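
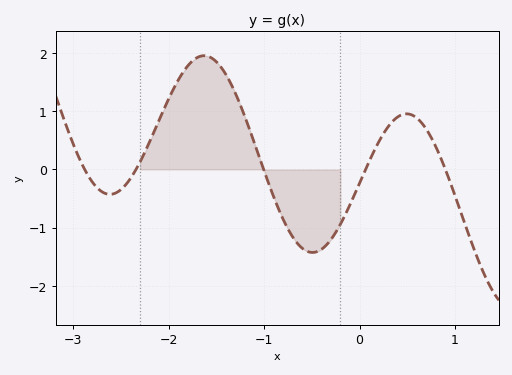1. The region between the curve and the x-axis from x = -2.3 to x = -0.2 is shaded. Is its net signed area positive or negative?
positive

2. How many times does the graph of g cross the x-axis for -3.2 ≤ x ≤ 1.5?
5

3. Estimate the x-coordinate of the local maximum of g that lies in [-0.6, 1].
0.492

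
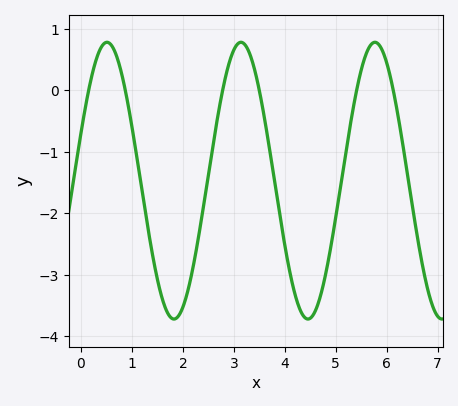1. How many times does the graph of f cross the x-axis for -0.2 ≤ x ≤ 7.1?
6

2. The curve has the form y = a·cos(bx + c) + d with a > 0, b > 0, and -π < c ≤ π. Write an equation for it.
y = 2.25cos(2.39x - 1.22) - 1.47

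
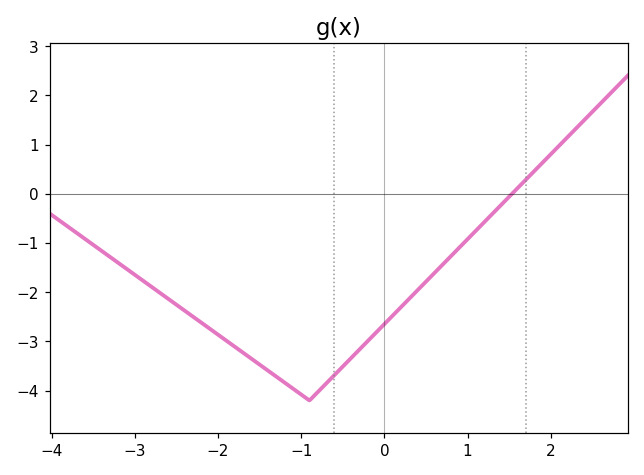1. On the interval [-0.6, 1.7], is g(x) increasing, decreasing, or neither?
increasing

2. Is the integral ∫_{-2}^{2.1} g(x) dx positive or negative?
negative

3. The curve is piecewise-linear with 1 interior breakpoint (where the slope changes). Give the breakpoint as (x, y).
(-0.9, -4.2)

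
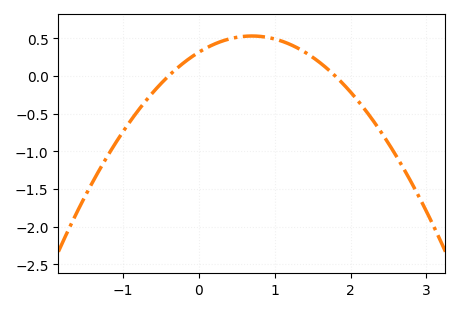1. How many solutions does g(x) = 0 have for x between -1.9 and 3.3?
2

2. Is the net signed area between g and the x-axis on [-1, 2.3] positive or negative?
positive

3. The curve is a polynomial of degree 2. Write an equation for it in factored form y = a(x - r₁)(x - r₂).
y = -0.44(x + 0.4)(x - 1.8)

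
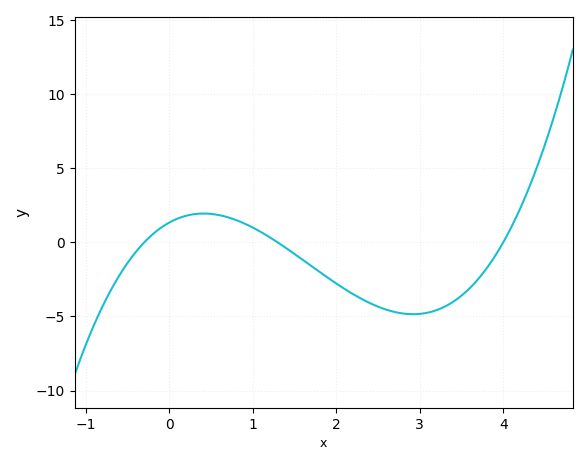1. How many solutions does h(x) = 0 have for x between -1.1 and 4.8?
3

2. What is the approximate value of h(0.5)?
2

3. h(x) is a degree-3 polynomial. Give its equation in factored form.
y = 0.86(x + 0.3)(x - 1.3)(x - 4)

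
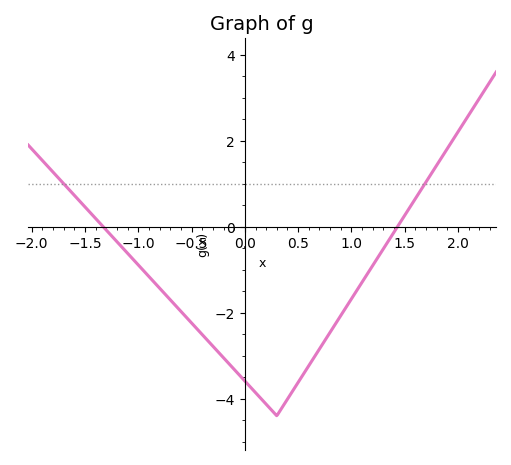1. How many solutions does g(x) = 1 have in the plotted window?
2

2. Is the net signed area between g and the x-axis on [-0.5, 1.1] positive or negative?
negative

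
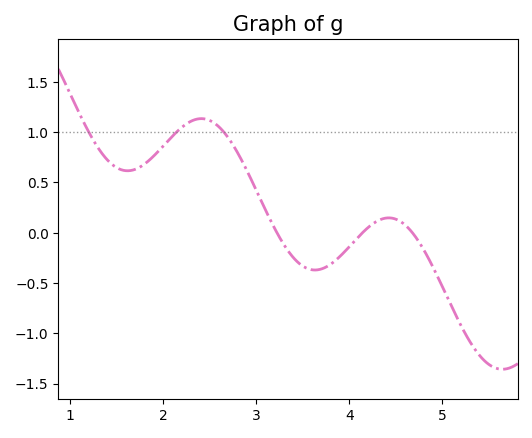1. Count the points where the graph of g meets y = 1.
3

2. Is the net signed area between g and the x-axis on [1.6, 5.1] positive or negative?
positive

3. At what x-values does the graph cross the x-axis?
3.22, 4.14, 4.68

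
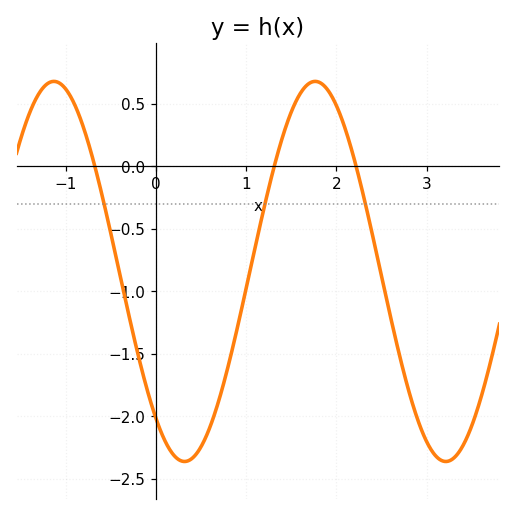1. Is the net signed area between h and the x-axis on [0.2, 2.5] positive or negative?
negative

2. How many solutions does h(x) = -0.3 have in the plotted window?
3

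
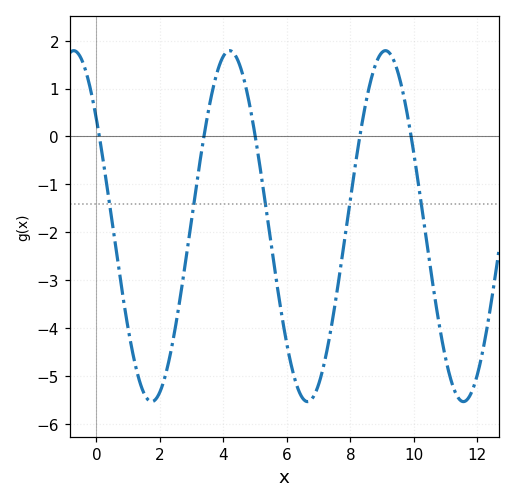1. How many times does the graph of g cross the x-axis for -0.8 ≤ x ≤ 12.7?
5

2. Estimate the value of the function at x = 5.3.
-1.29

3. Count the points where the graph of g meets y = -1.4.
5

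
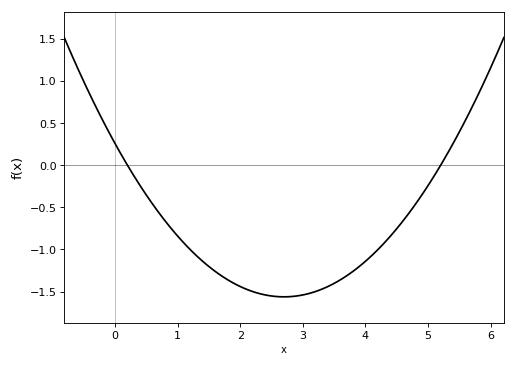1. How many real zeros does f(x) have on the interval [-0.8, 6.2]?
2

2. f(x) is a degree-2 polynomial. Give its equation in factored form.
y = 0.25(x - 0.2)(x - 5.2)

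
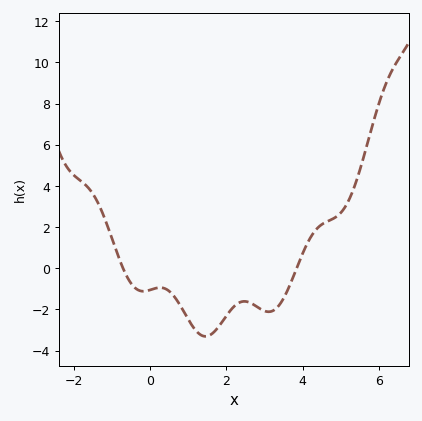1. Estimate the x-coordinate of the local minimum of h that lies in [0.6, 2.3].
1.45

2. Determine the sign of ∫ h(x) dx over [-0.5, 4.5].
negative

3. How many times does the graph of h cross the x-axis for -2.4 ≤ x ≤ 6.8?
2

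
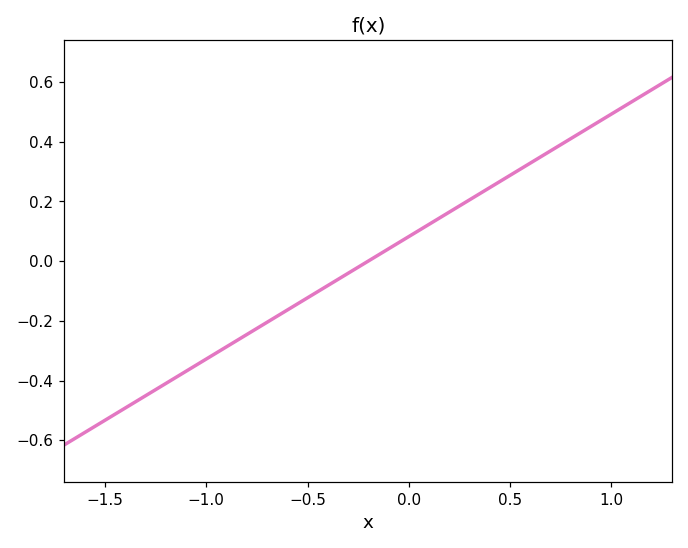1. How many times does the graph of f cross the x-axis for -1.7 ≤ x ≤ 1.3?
1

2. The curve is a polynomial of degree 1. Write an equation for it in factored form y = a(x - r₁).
y = 0.41(x + 0.2)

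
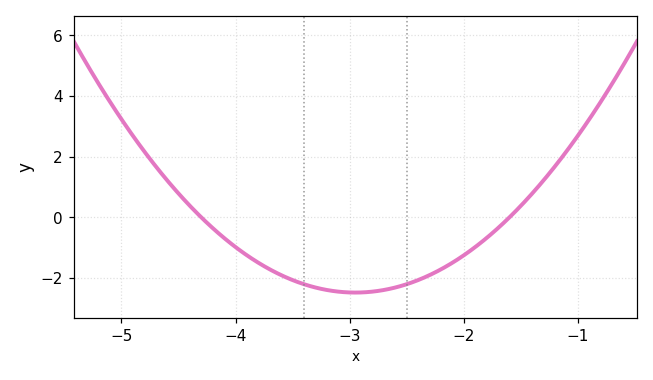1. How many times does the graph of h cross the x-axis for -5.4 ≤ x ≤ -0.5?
2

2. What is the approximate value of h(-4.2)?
-0.4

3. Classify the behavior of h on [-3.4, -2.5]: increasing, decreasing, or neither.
neither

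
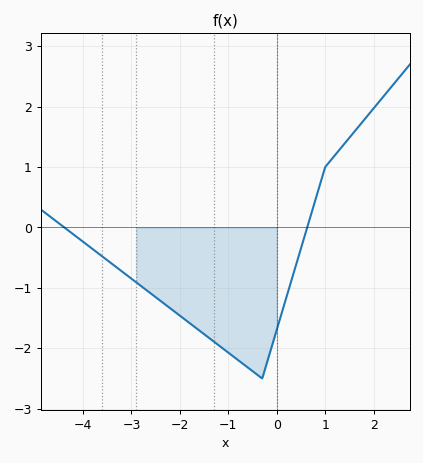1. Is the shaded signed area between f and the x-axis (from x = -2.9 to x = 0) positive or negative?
negative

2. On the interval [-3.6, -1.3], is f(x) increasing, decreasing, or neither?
decreasing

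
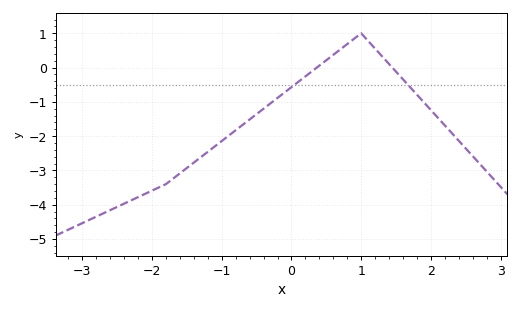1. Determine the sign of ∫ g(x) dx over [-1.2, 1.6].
negative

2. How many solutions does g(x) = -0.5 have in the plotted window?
2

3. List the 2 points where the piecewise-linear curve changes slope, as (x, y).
(-1.8, -3.4); (1, 1)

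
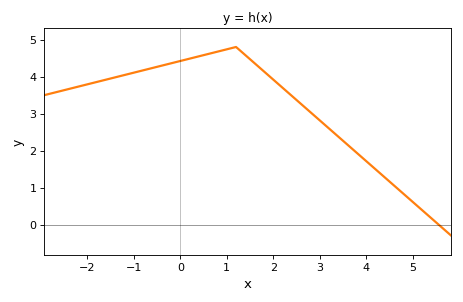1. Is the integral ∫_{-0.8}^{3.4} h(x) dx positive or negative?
positive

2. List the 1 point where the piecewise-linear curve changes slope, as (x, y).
(1.2, 4.8)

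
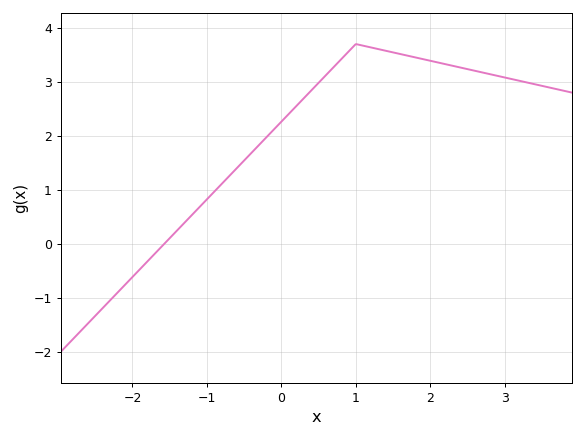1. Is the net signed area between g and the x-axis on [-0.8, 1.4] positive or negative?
positive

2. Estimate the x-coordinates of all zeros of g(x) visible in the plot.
-1.57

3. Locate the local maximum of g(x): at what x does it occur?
1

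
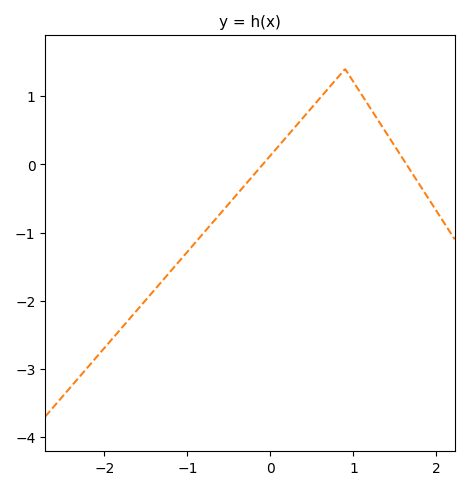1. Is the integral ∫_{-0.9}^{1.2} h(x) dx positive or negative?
positive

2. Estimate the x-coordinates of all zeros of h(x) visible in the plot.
-0.1, 1.6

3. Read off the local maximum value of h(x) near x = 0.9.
1.4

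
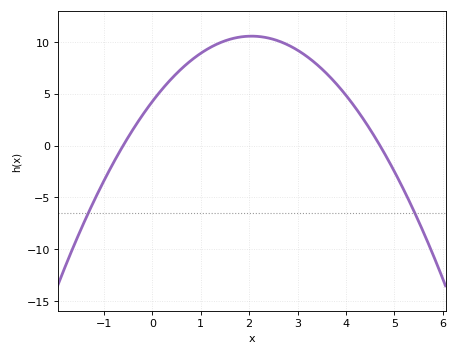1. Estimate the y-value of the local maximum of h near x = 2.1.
10.5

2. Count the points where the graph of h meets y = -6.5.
2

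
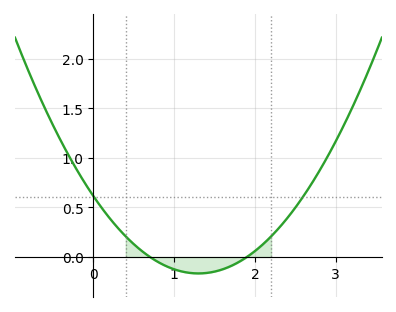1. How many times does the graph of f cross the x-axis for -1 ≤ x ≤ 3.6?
2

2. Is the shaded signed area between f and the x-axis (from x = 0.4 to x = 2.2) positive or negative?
negative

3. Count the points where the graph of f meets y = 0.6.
2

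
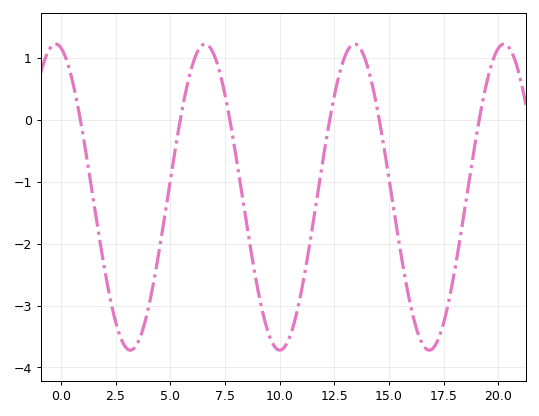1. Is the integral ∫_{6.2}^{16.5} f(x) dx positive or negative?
negative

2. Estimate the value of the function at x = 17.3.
-3.5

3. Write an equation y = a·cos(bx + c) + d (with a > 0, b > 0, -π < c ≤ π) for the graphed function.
y = 2.47cos(0.92x + 0.22) - 1.25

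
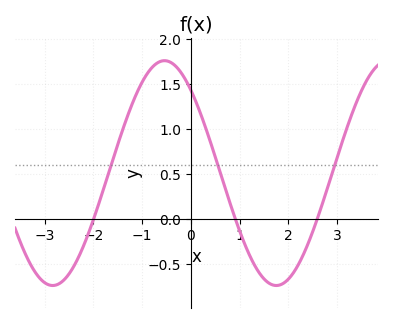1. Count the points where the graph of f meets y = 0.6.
3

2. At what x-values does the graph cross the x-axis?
-2, 0.9, 2.6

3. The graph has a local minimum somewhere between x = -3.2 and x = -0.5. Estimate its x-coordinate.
-2.8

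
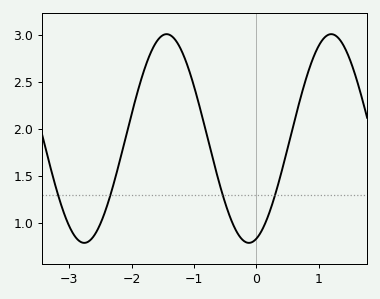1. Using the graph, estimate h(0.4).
1.55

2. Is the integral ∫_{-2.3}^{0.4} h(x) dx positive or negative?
positive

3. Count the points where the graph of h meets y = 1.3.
4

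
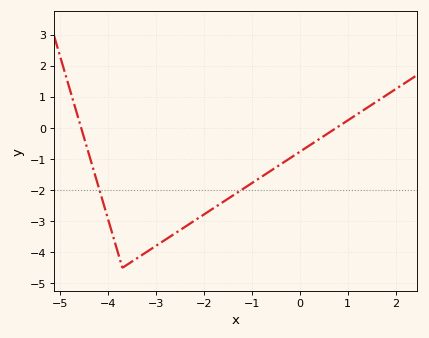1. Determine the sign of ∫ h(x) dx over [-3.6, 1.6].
negative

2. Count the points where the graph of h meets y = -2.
2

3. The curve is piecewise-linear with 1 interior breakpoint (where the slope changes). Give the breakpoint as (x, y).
(-3.7, -4.5)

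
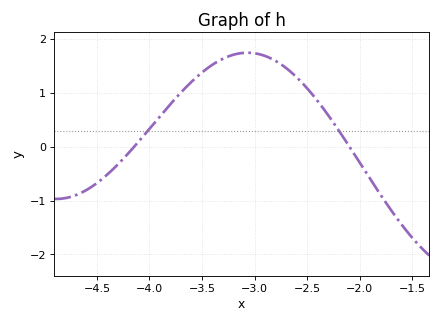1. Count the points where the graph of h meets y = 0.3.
2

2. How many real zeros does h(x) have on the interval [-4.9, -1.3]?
2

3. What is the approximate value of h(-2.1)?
0.01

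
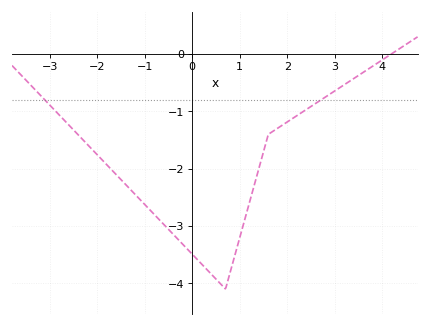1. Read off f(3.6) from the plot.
-0.3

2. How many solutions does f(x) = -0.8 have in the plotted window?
2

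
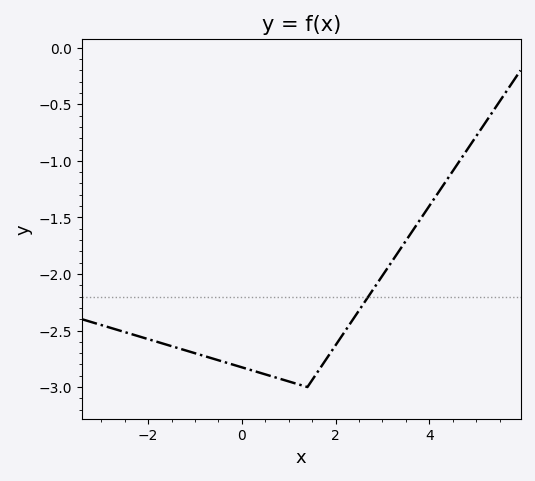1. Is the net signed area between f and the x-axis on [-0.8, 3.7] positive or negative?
negative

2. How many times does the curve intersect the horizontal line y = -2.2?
1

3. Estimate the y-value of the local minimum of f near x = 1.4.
-3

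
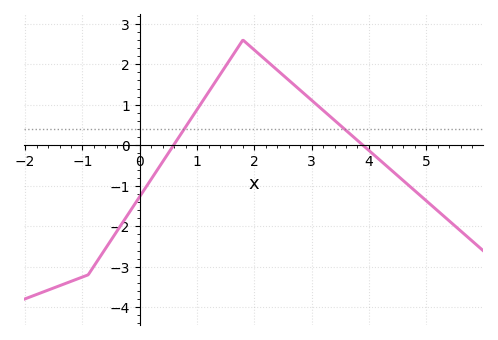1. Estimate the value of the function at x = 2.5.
1.73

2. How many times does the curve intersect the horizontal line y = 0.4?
2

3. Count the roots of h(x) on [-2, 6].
2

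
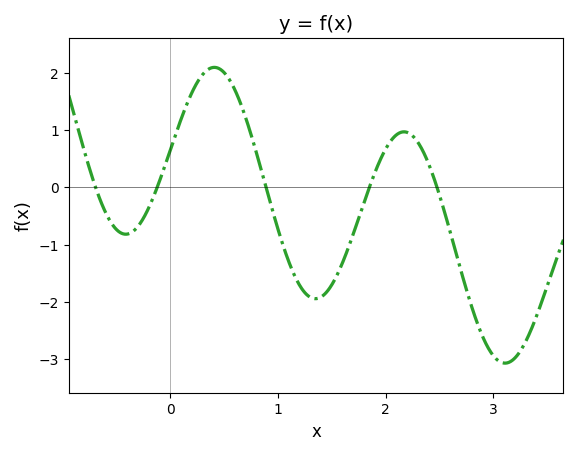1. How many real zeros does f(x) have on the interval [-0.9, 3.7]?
5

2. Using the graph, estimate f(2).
0.7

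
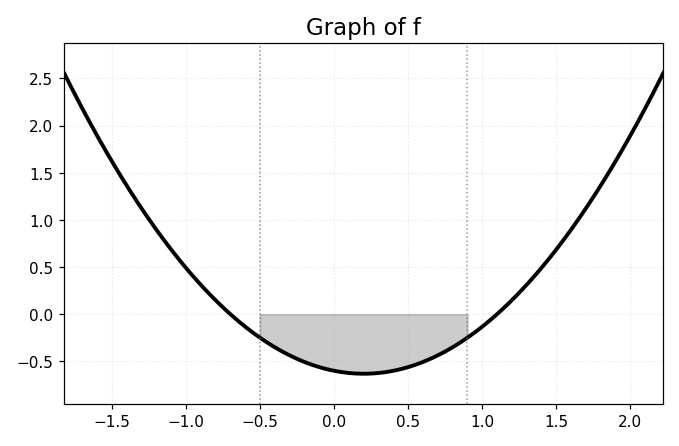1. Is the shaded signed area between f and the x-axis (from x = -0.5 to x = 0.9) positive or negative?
negative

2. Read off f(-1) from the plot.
0.491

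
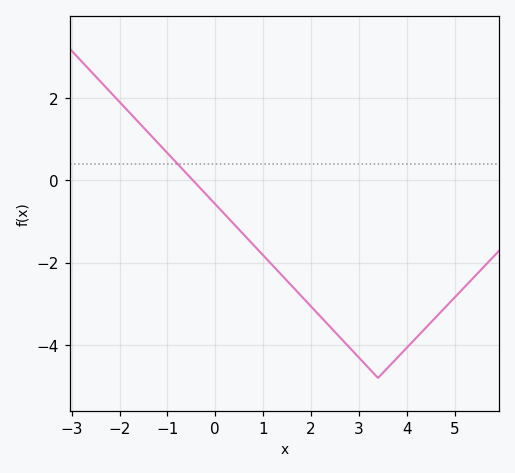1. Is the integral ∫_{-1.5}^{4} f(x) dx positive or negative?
negative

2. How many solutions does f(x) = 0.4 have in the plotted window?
1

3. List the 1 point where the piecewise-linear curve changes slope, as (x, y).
(3.4, -4.8)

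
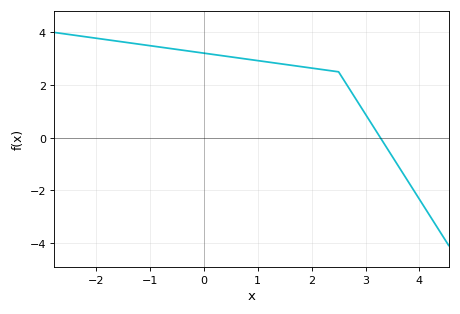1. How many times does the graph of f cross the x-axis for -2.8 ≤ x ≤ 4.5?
1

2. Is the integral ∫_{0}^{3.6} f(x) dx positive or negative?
positive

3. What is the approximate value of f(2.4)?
2.6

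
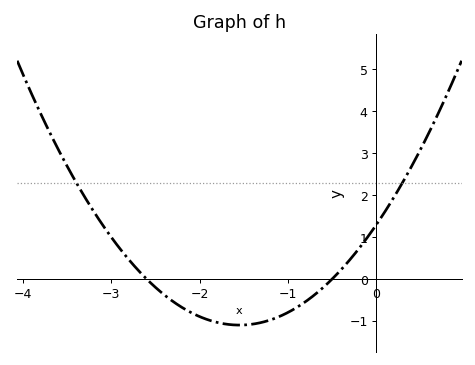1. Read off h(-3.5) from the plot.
2.7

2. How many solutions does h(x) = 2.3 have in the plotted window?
2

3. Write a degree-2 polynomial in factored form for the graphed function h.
y = 1(x + 2.6)(x + 0.5)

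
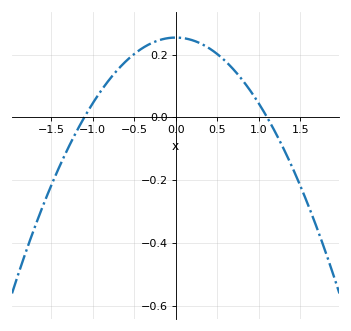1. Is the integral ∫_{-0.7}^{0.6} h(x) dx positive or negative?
positive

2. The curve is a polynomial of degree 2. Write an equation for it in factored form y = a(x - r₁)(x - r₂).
y = -0.21(x + 1.1)(x - 1.1)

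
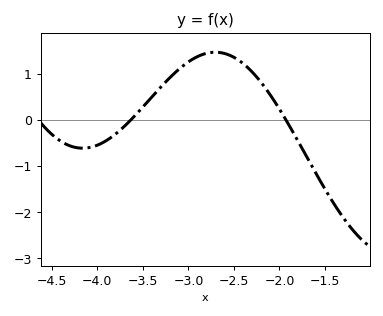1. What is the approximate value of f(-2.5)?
1.4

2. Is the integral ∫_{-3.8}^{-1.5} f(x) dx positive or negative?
positive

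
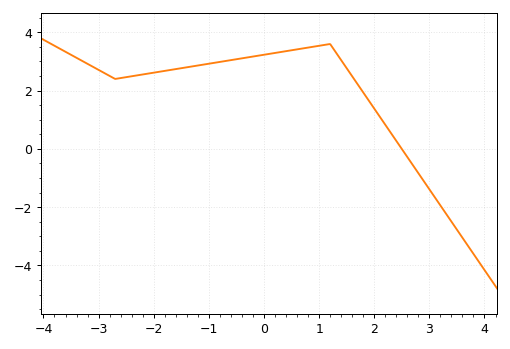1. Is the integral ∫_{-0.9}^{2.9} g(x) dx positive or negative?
positive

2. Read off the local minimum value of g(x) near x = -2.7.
2.4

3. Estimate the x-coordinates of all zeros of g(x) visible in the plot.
2.5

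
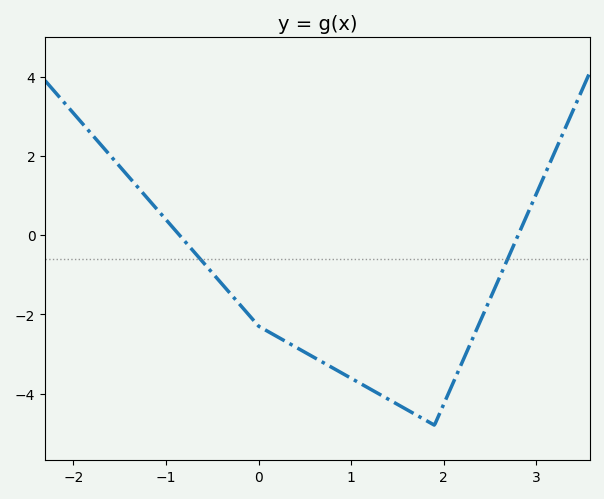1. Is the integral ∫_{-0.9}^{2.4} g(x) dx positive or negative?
negative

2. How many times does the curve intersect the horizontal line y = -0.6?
2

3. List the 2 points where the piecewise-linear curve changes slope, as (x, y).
(0, -2.3); (1.9, -4.8)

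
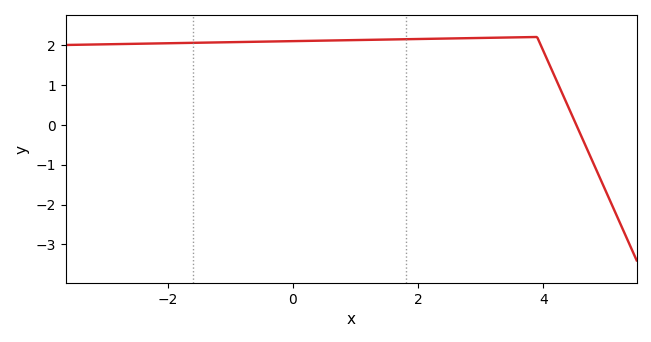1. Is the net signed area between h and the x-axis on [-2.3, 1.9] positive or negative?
positive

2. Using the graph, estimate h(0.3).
2.1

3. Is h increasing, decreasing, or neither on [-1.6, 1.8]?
increasing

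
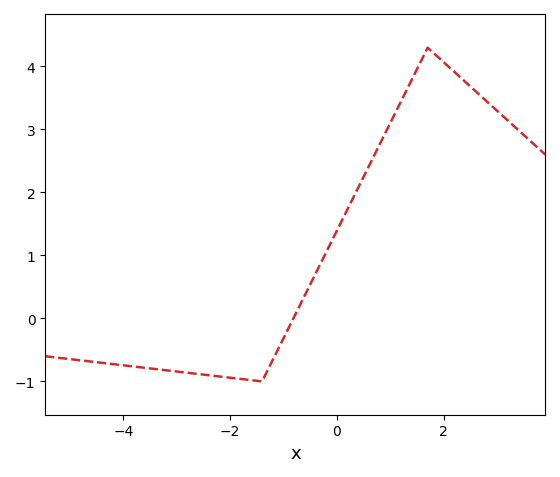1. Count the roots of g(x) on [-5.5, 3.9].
1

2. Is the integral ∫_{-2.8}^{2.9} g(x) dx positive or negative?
positive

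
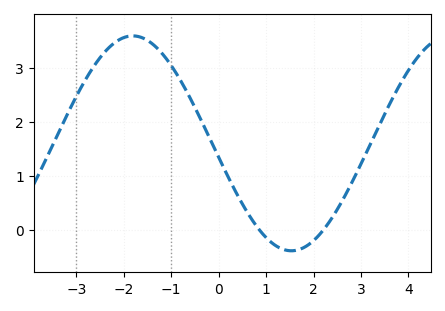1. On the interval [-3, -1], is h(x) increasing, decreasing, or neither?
neither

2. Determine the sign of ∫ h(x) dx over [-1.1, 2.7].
positive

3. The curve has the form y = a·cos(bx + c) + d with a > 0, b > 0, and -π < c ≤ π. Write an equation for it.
y = 1.99cos(0.94x + 1.7) + 1.61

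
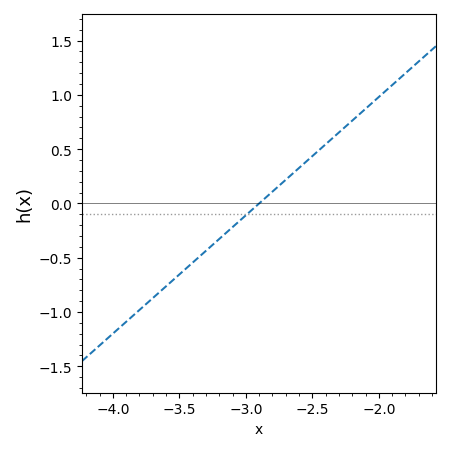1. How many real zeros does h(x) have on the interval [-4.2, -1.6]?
1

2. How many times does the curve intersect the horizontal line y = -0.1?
1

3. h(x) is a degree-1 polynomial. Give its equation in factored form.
y = 1.09(x + 2.9)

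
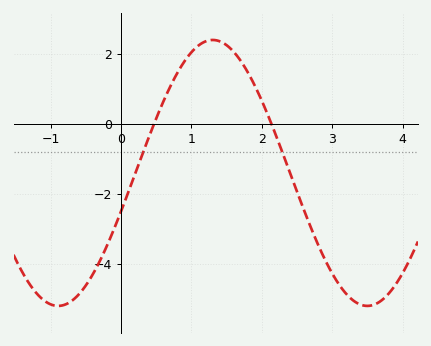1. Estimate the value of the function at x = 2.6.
-2.4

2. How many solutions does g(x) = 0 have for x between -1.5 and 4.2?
2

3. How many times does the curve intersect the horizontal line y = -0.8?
2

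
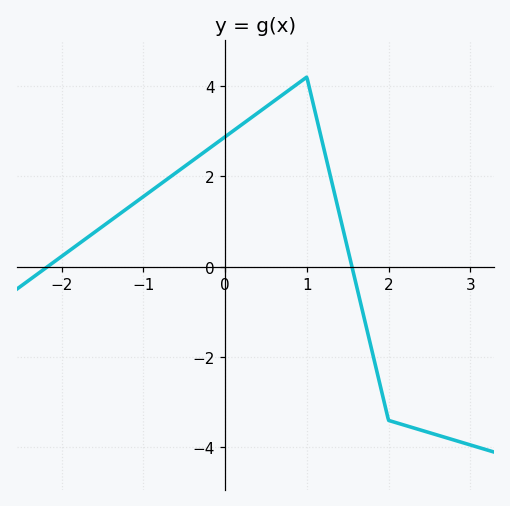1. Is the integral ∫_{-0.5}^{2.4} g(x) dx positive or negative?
positive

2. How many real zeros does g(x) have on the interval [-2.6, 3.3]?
2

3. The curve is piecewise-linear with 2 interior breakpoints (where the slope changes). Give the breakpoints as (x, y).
(1, 4.2); (2, -3.4)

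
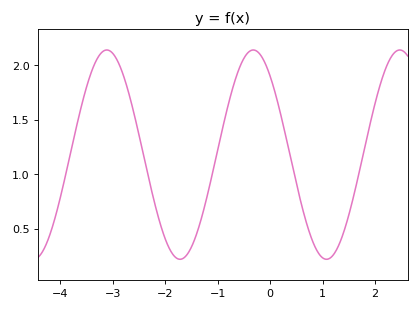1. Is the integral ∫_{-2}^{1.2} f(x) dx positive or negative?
positive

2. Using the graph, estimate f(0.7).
0.544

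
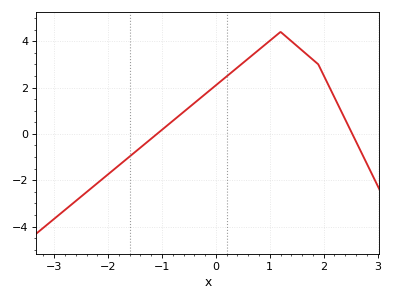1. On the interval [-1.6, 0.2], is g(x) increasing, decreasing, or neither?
increasing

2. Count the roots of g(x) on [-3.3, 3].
2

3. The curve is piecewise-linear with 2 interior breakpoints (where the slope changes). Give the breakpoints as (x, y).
(1.2, 4.4); (1.9, 3)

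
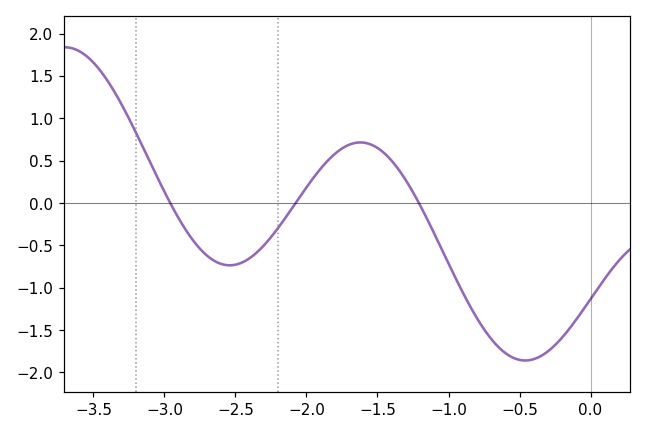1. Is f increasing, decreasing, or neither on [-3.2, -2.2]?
neither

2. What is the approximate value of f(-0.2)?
-1.6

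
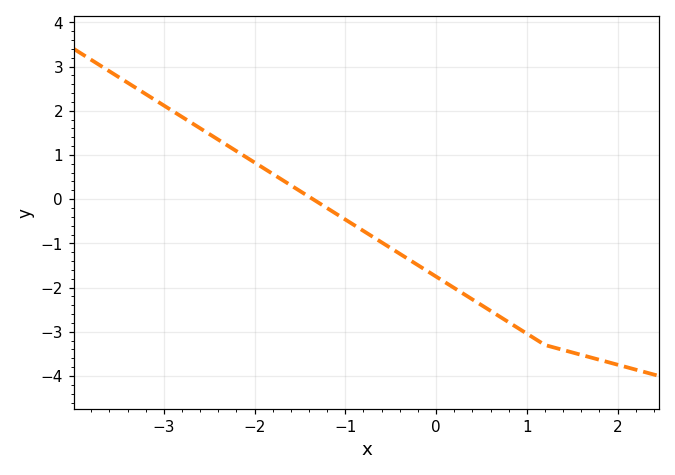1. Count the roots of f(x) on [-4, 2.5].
1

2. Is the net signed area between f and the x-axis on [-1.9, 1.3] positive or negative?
negative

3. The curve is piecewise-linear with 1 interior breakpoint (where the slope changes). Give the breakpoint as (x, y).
(1.2, -3.3)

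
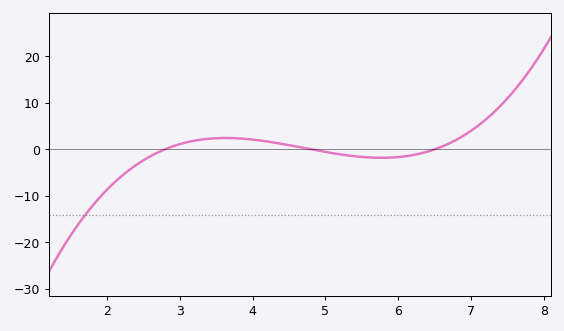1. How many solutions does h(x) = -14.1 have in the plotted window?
1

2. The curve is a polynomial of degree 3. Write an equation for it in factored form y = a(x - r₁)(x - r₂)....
y = 0.87(x - 2.8)(x - 4.8)(x - 6.5)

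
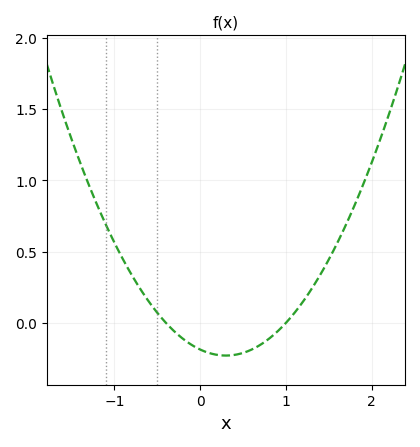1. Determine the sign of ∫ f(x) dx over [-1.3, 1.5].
positive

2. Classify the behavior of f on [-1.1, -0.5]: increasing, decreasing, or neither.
decreasing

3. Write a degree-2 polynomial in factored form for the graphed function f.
y = 0.47(x + 0.4)(x - 1)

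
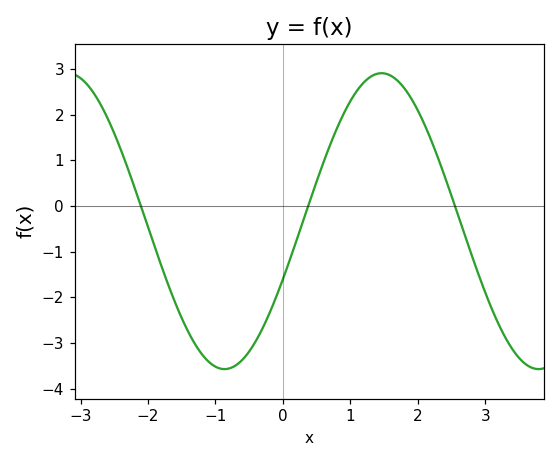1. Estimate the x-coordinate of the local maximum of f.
1.5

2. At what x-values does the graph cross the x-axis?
-2.1, 0.4, 2.5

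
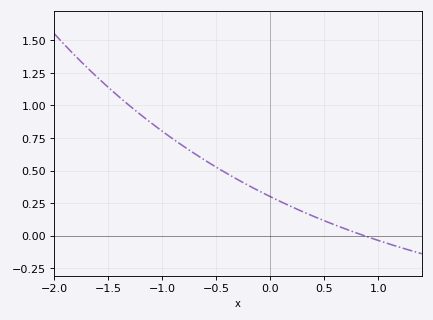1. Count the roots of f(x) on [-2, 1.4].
1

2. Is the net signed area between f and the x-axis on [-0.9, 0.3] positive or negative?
positive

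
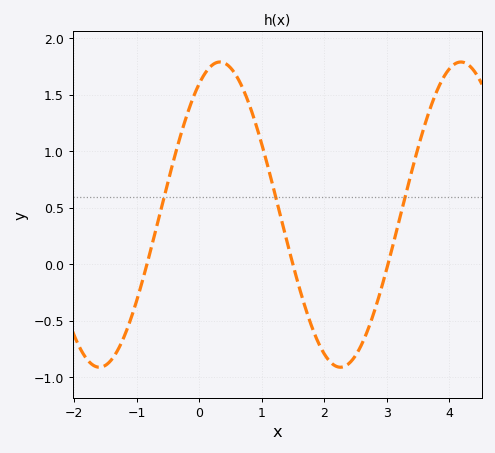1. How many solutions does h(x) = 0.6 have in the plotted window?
3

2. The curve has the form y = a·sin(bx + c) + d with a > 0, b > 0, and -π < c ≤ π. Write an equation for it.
y = 1.35sin(1.63x + 1.03) + 0.44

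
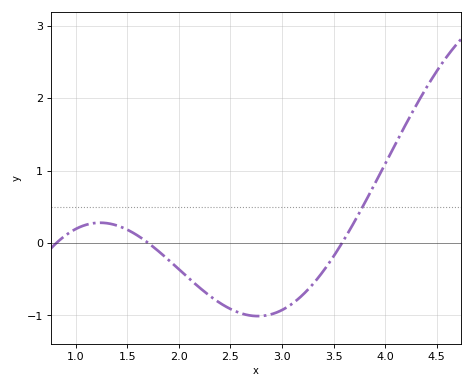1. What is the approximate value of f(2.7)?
-1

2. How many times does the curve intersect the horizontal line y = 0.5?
1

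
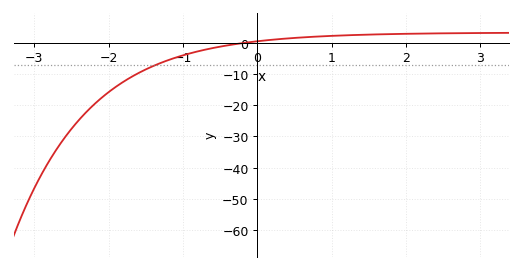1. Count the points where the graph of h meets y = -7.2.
1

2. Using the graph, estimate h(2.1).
2.85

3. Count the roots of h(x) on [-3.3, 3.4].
1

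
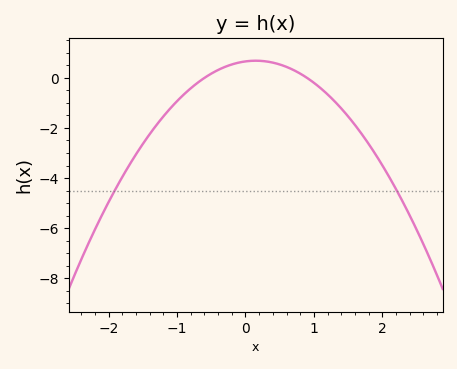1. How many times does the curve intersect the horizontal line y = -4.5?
2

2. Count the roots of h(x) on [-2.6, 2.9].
2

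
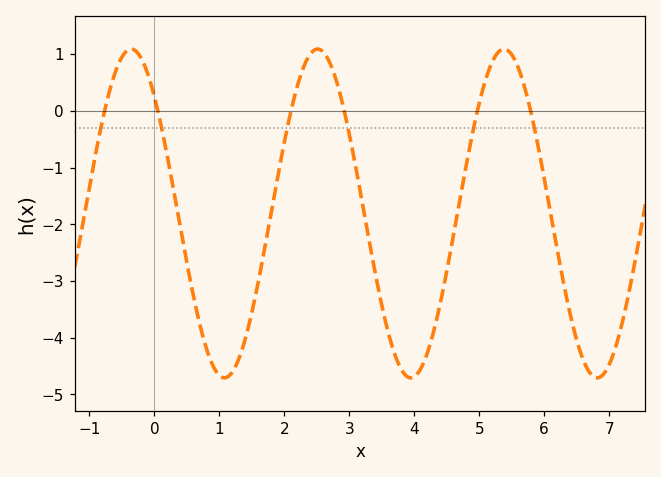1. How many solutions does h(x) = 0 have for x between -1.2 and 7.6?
6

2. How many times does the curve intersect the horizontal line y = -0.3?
6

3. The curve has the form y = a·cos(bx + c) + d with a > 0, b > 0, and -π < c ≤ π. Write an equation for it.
y = 2.9cos(2.2x + 0.78) - 1.81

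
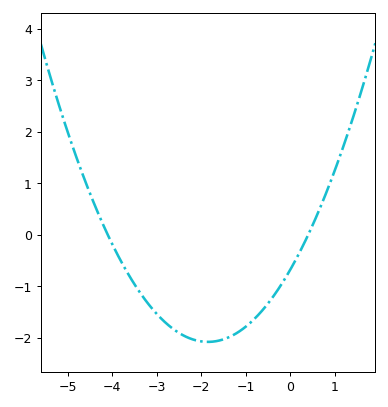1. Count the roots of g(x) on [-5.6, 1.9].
2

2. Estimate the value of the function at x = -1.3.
-2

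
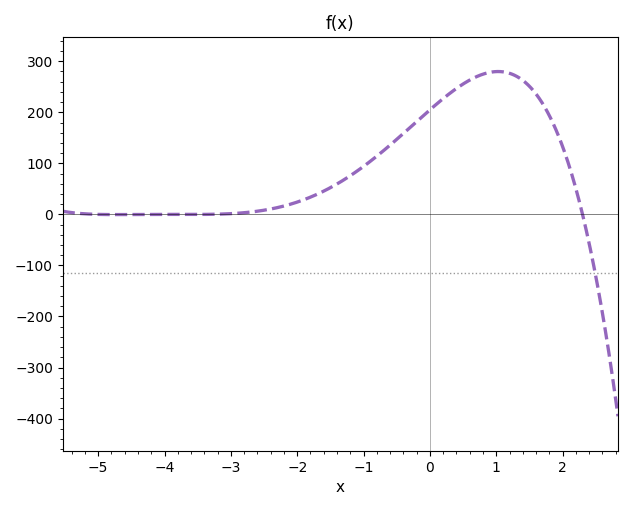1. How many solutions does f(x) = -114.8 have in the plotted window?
1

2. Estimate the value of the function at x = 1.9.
166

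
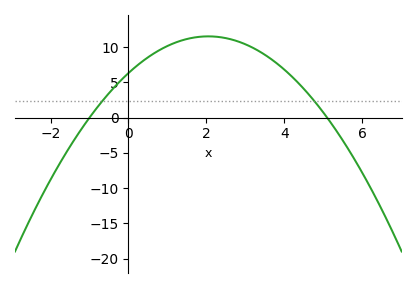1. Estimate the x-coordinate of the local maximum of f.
2.05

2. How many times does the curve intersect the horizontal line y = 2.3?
2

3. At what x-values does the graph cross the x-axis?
-1, 5.1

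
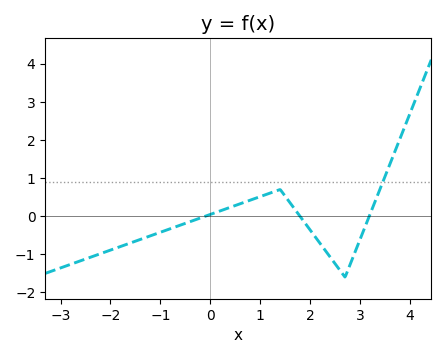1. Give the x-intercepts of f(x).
-0.098, 1.8, 3.18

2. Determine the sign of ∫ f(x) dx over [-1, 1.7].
positive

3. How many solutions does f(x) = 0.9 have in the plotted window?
1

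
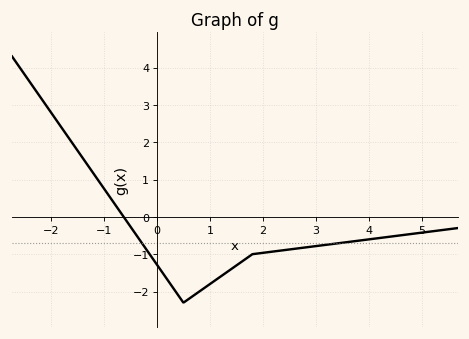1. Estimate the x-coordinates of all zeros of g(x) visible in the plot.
-0.6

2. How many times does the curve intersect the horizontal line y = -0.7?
2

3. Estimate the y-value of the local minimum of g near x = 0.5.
-2.3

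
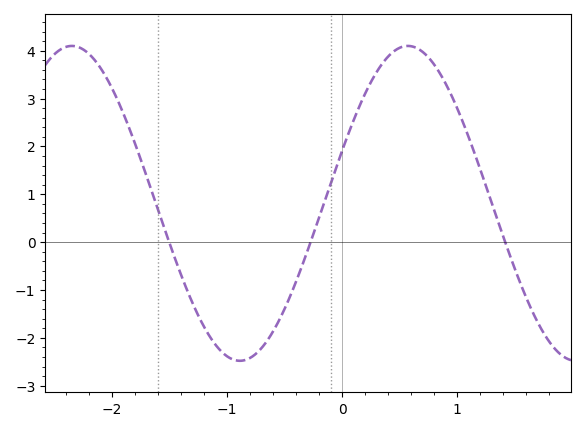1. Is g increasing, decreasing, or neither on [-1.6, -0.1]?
neither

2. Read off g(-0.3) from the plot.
-0.173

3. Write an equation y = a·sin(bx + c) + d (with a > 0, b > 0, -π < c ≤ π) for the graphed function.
y = 3.29sin(2.15x + 0.342) + 0.81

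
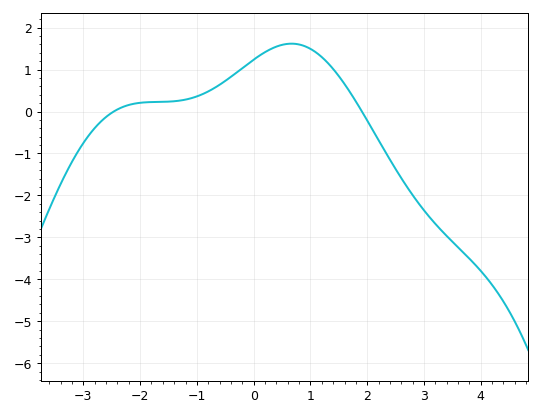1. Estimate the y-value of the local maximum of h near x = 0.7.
1.6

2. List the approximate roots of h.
-2.4, 2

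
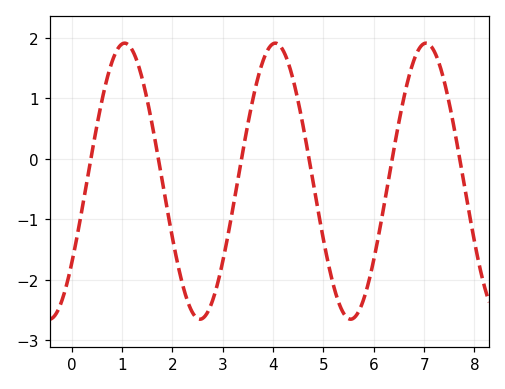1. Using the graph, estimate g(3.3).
-0.4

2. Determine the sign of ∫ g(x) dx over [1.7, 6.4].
negative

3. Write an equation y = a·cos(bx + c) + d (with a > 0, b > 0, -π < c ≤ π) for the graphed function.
y = 2.28cos(2.1x - 2.2) - 0.37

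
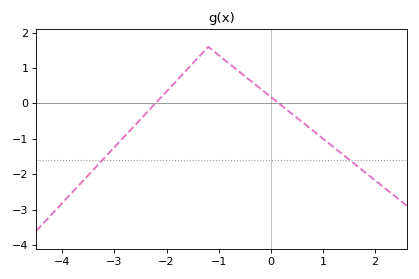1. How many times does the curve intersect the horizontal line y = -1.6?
2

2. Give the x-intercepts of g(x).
-2.2, 0.2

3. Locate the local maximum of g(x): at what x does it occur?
-1.2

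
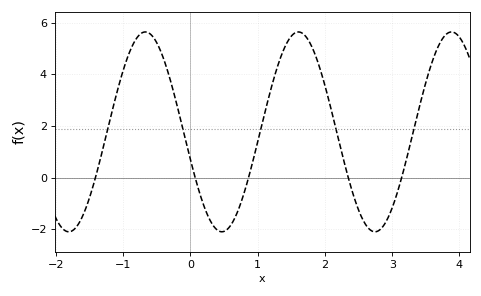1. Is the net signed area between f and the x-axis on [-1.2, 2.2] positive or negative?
positive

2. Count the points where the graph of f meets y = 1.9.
5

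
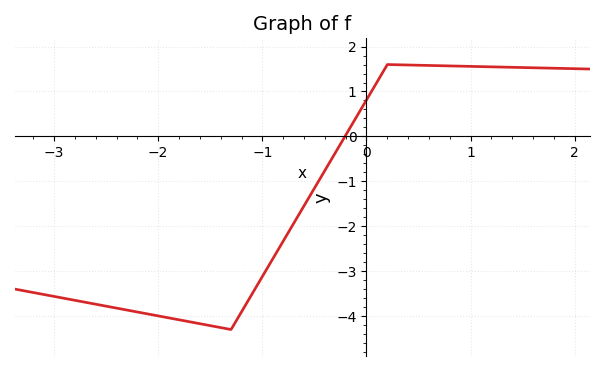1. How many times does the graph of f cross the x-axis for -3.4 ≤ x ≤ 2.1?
1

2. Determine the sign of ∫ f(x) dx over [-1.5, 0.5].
negative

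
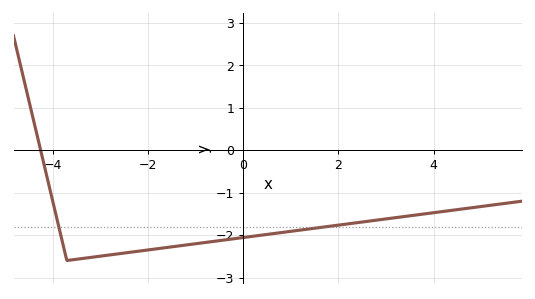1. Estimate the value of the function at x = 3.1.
-1.6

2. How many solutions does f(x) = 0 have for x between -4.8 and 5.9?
1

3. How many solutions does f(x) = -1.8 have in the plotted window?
2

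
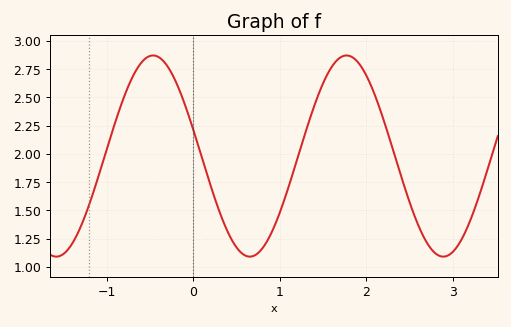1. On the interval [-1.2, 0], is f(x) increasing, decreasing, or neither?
neither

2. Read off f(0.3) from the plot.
1.5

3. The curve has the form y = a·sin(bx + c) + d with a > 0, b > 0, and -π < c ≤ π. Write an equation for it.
y = 0.89sin(2.8x + 2.9) + 1.98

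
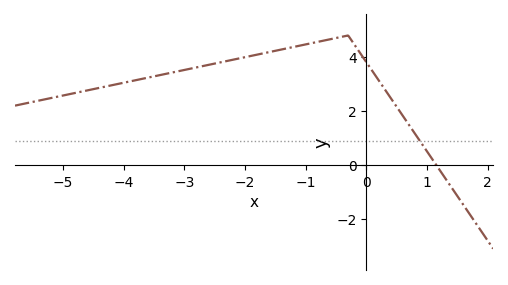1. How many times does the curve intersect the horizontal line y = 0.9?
1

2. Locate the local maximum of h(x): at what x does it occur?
-0.4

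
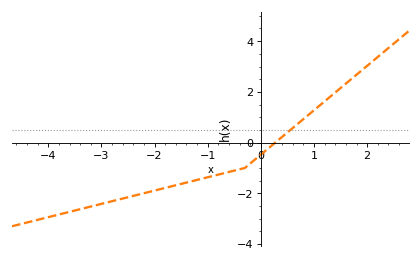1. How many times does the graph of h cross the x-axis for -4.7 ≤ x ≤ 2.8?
1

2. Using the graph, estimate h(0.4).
0.226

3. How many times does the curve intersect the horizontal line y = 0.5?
1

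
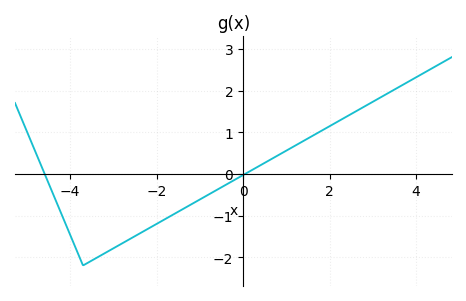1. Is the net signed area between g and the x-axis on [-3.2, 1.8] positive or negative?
negative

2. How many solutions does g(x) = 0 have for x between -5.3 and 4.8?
2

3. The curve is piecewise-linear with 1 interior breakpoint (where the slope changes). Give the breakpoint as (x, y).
(-3.7, -2.2)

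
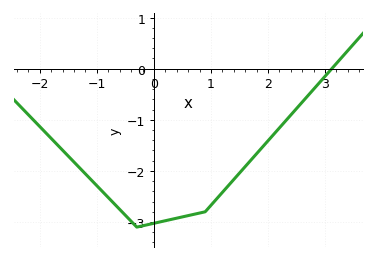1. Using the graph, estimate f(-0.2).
-3.1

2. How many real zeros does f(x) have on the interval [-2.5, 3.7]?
1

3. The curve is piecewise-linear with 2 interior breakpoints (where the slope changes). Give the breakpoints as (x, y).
(-0.3, -3.1); (0.9, -2.8)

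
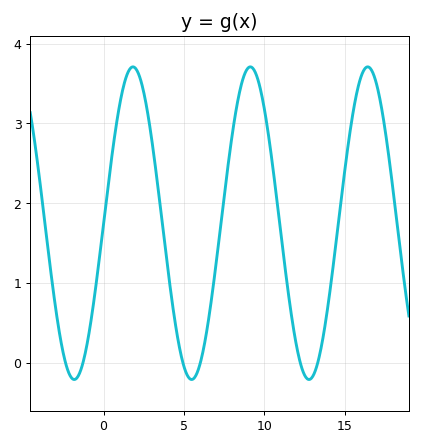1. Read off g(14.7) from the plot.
1.9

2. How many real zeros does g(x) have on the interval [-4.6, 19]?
6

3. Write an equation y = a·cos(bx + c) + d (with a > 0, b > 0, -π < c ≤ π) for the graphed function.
y = 1.96cos(0.86x - 1.6) + 1.75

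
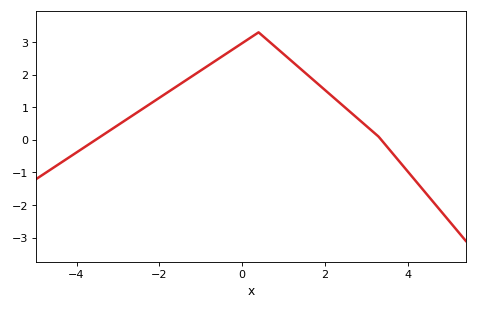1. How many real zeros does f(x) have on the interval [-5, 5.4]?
2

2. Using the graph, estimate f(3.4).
-0.1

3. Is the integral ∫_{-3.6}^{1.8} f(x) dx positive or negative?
positive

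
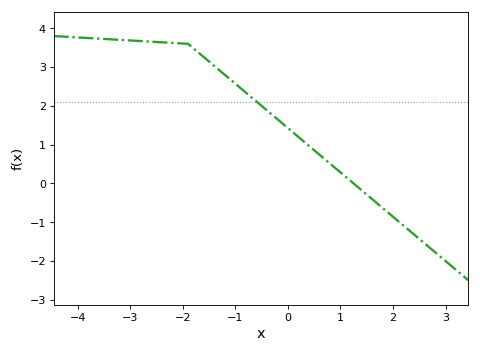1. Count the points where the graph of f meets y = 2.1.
1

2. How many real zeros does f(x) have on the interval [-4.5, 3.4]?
1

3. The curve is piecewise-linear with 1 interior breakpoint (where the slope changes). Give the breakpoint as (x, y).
(-1.9, 3.6)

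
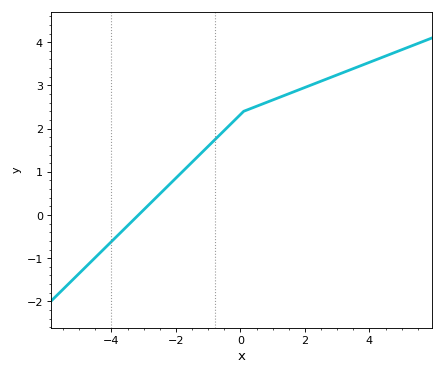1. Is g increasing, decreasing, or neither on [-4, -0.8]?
increasing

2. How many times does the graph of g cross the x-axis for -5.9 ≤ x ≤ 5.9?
1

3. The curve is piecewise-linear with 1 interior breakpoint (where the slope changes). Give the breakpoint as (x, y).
(0.1, 2.4)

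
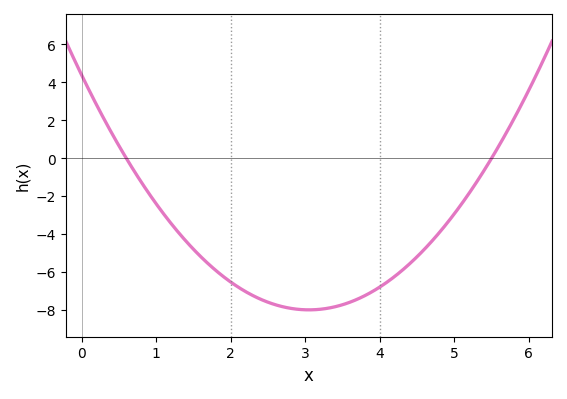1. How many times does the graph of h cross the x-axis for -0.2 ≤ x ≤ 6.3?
2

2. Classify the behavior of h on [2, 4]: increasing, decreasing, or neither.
neither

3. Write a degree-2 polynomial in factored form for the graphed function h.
y = 1.33(x - 0.6)(x - 5.5)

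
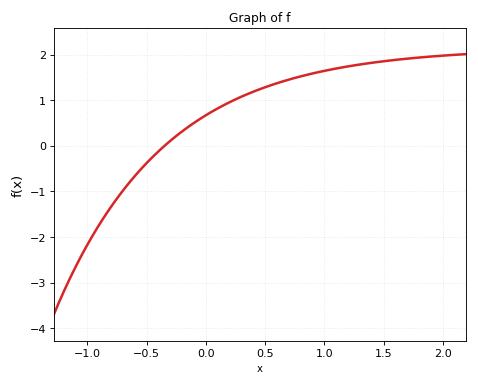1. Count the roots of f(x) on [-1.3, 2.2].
1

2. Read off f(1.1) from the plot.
1.7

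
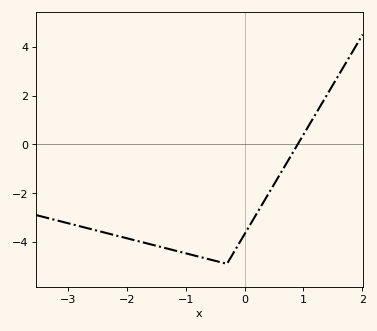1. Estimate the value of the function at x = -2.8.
-3.36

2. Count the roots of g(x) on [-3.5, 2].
1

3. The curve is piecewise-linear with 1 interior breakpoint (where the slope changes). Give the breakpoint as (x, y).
(-0.3, -4.9)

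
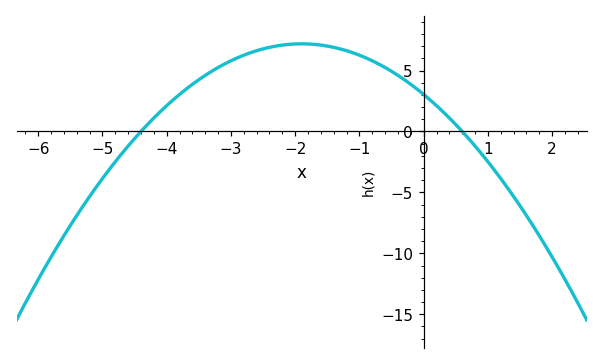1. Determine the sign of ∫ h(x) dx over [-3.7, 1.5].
positive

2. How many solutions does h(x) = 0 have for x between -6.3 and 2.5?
2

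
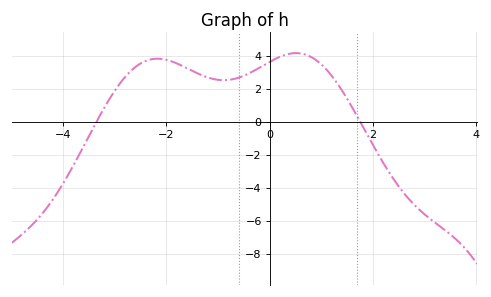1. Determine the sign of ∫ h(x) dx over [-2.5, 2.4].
positive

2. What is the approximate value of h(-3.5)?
-0.871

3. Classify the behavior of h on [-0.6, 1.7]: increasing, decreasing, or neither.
neither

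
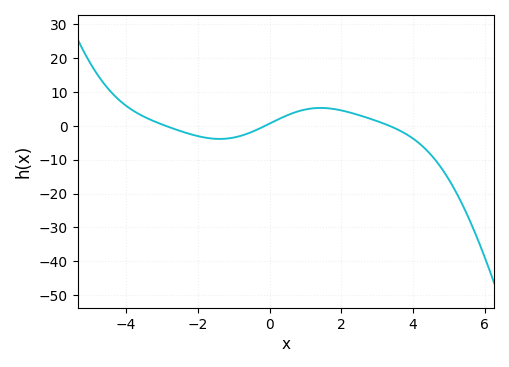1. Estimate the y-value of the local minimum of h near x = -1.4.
-4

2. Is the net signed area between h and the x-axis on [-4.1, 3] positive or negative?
positive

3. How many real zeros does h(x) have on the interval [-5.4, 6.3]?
3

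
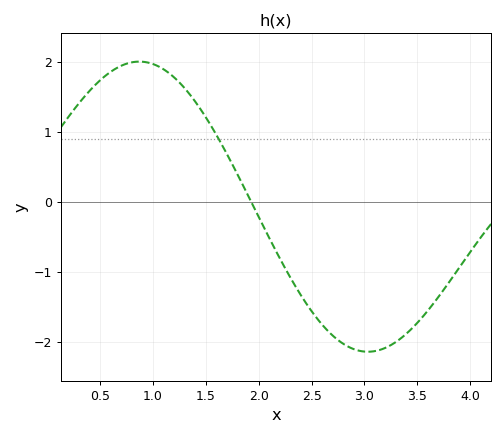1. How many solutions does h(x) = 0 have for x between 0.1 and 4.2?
1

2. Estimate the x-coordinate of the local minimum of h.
3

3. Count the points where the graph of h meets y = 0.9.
1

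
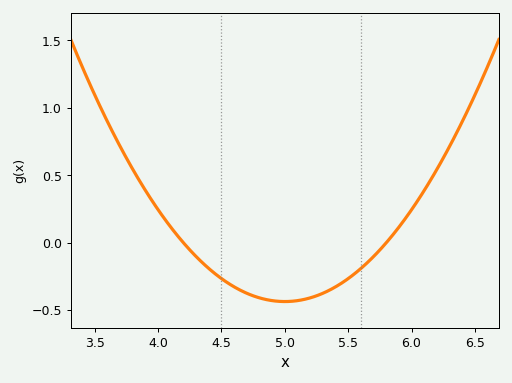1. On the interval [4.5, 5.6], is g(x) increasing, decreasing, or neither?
neither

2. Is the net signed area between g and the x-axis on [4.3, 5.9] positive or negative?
negative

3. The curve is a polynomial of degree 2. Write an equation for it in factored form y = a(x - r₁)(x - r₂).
y = 0.68(x - 4.2)(x - 5.8)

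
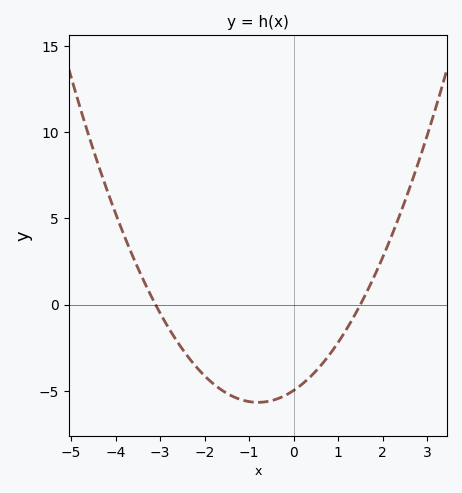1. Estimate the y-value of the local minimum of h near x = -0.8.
-5.66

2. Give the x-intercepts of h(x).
-3.1, 1.5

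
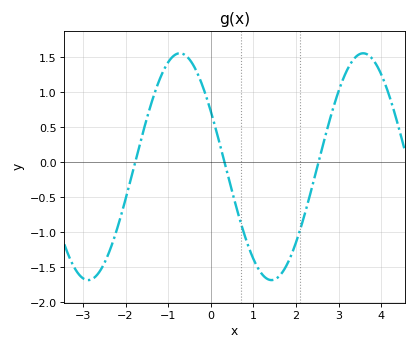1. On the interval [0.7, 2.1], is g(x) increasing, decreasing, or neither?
neither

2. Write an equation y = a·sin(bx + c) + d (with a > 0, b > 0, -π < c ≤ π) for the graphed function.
y = 1.62sin(1.46x + 2.63) - 0.06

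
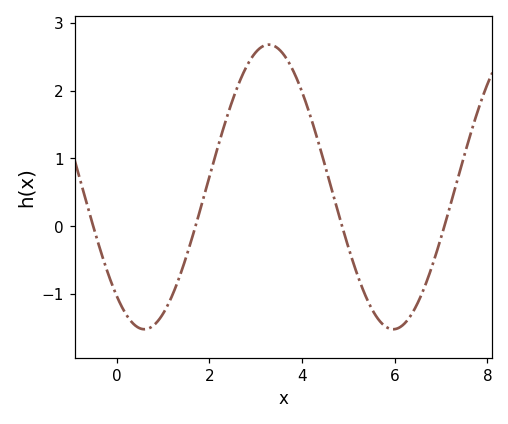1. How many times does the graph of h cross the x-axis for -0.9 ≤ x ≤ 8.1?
4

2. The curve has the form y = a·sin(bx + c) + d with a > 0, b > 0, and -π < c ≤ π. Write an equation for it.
y = 2.1sin(1.17x - 2.27) + 0.58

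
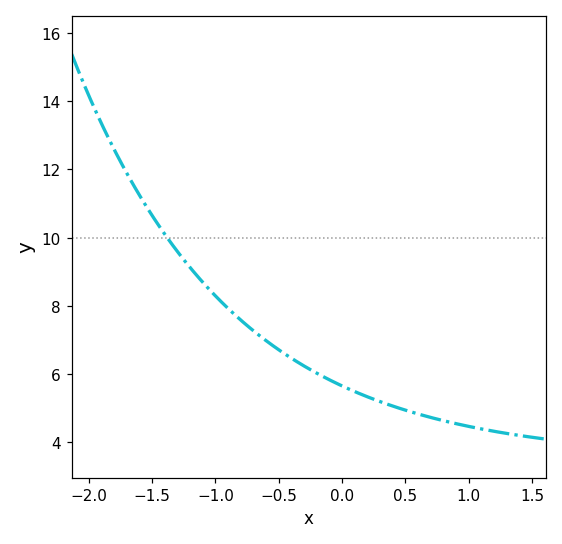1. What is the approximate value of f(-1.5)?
10.7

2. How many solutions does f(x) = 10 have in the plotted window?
1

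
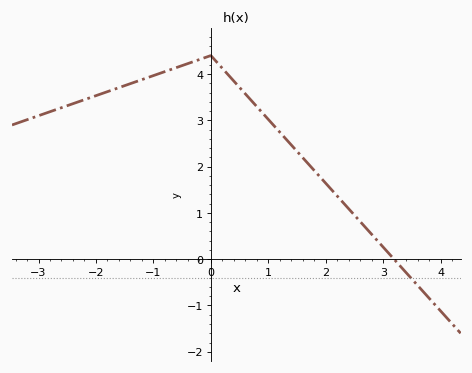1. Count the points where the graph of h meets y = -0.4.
1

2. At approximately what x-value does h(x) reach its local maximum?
-0.002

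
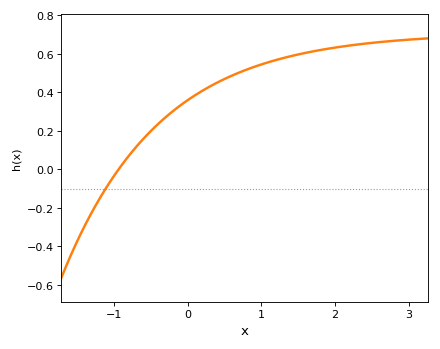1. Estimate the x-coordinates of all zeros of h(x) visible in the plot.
-0.943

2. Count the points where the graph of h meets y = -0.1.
1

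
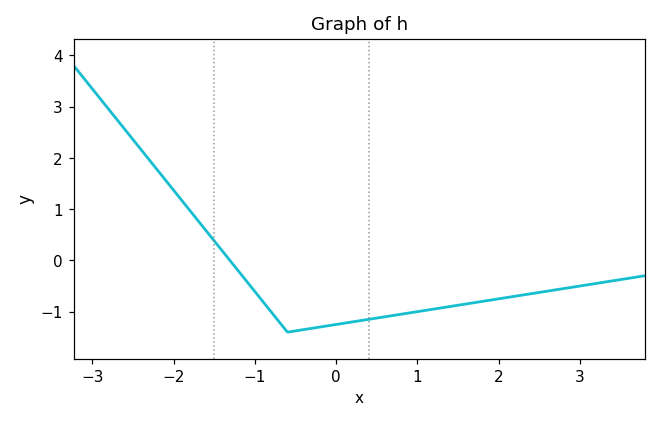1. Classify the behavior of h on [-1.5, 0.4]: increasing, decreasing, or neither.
neither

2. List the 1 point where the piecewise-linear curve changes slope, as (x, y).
(-0.6, -1.4)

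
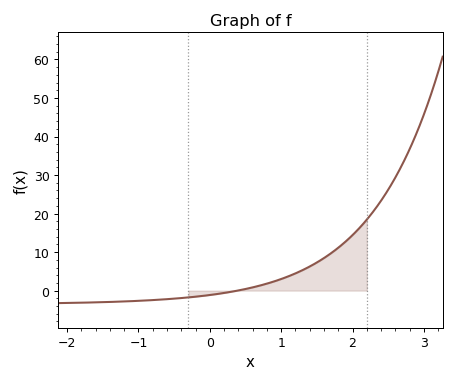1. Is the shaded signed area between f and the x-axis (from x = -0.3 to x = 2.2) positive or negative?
positive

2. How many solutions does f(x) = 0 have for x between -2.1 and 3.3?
1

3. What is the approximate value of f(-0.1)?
-1.37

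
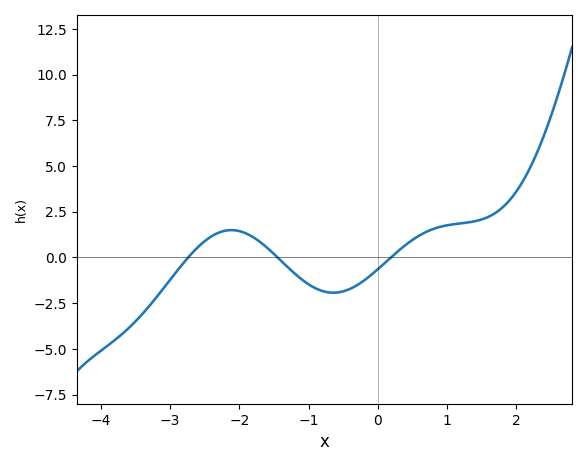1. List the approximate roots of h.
-2.74, -1.45, 0.189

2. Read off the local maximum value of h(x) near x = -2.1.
1.5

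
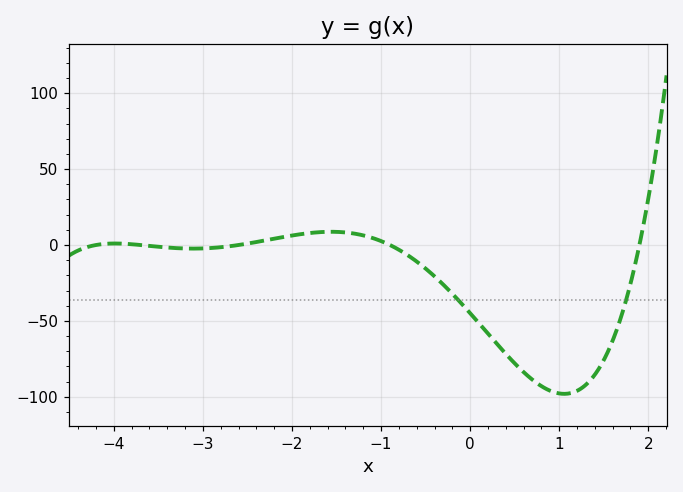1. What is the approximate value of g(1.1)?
-97.9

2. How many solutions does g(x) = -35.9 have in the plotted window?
2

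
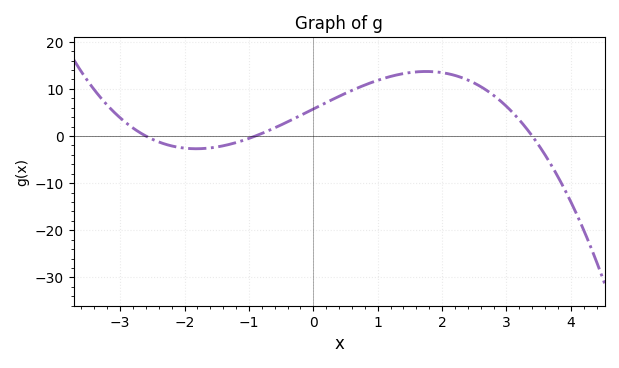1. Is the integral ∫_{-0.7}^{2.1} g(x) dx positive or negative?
positive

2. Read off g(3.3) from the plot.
2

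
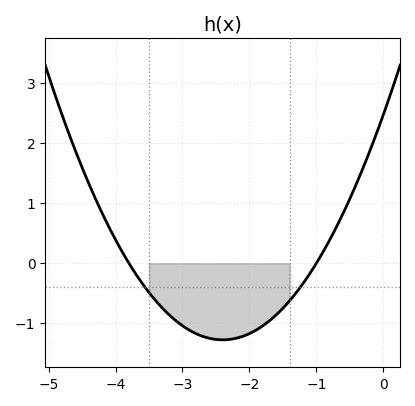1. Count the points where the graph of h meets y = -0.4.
2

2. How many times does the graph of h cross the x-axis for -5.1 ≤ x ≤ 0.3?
2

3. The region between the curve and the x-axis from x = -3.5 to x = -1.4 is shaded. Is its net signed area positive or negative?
negative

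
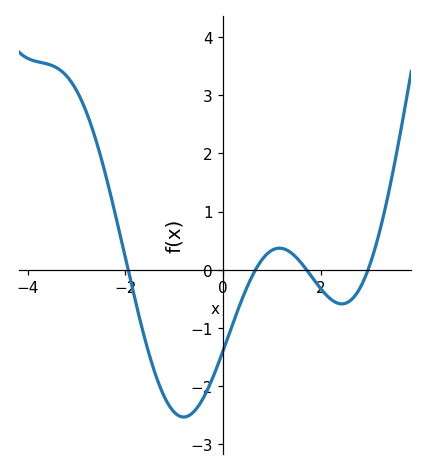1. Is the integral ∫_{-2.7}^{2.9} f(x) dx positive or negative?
negative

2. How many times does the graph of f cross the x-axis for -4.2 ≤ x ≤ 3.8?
4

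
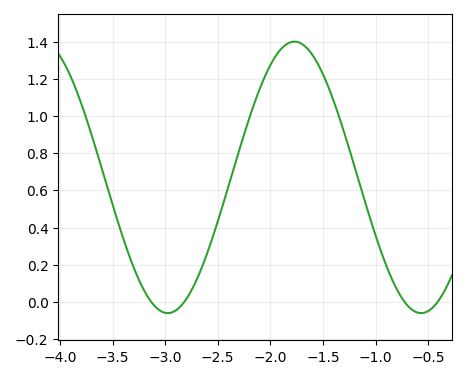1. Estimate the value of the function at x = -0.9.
0.198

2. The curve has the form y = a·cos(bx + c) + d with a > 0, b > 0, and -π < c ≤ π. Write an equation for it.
y = 0.73cos(2.61x - 1.66) + 0.67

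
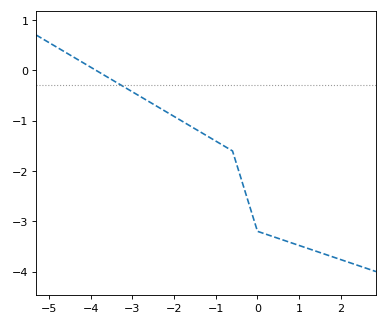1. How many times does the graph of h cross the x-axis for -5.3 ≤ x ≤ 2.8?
1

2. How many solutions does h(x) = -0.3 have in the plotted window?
1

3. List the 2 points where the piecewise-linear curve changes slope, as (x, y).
(-0.6, -1.6); (0, -3.2)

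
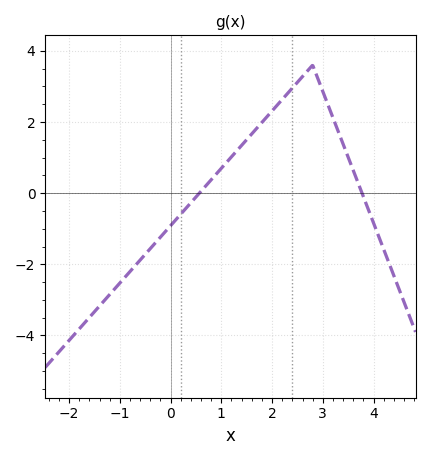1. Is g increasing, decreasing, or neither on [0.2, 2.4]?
increasing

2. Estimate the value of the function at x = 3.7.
0.273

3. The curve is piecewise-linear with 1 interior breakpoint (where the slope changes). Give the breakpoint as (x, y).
(2.8, 3.6)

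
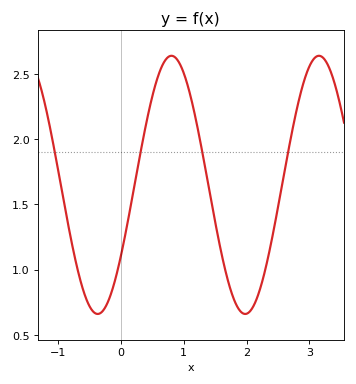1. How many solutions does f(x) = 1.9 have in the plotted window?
4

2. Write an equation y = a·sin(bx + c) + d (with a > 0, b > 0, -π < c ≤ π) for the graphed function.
y = 0.99sin(2.7x - 0.59) + 1.65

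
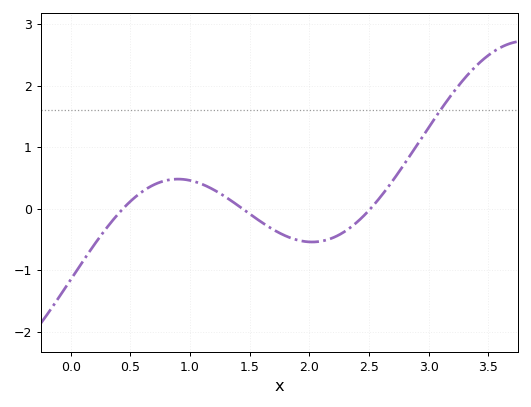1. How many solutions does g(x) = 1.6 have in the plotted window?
1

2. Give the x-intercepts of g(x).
0.4, 1.4, 2.5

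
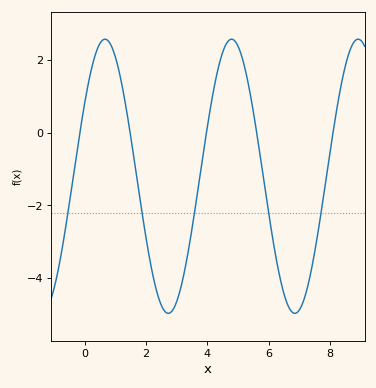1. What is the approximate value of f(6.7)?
-4.8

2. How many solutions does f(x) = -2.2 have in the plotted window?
5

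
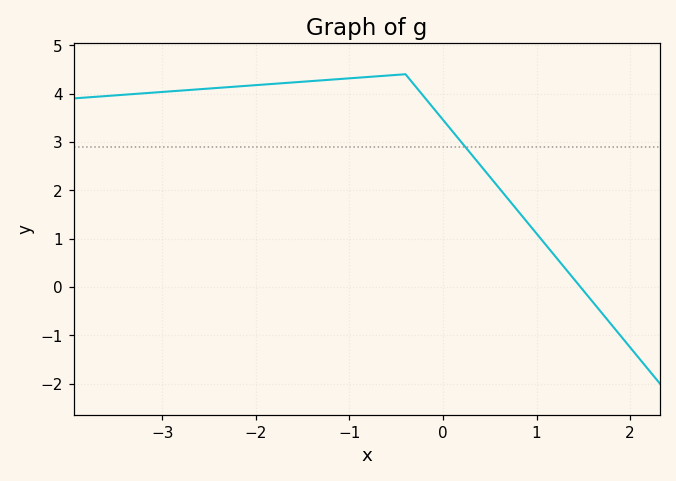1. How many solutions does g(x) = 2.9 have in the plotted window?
1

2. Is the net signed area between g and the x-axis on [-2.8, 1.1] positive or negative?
positive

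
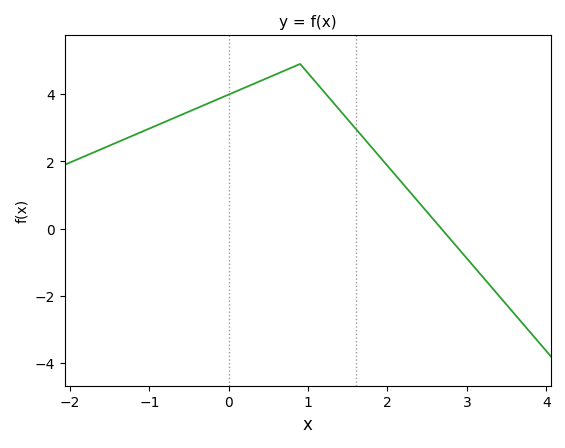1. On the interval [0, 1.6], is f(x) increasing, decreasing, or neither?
neither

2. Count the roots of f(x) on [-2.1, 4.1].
1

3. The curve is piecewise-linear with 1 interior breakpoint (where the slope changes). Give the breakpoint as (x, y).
(0.9, 4.9)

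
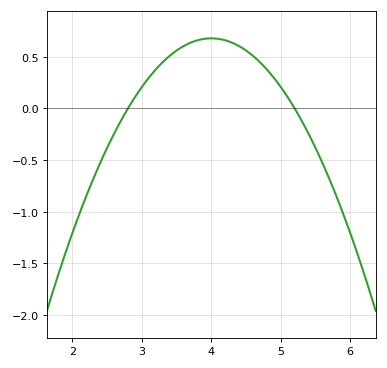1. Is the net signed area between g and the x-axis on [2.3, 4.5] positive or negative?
positive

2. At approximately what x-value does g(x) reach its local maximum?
4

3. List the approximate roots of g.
2.8, 5.2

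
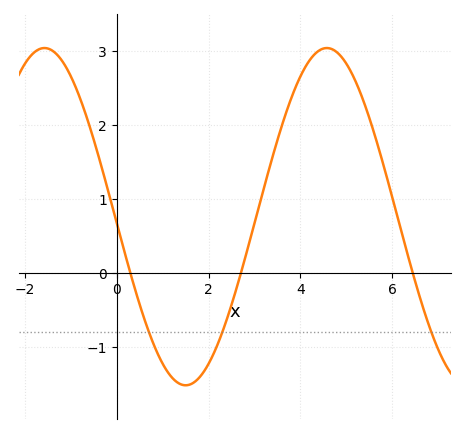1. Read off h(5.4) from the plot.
2.29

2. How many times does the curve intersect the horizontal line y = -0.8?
3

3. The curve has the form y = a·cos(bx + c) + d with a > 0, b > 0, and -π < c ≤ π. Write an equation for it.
y = 2.28cos(1.02x + 1.61) + 0.76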